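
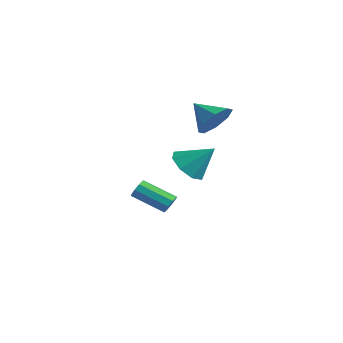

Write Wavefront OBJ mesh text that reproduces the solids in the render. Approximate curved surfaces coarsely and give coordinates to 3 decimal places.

v 2.565 -0.519 0.504
v 3.051 -1.331 0.665
v 3.435 0.219 1.596
v 3.359 -0.918 0.141
v 3.202 -0.272 -0.171
v 2.672 0.23 -0.087
v 2.079 0.293 0.342
v 1.771 -0.12 0.866
v 1.928 -0.767 1.178
v 2.459 -1.268 1.094
v -1.801 1.957 -3.959
v -1.452 1.799 -3.579
v -2.77 0.904 -2.741
v -3.119 1.063 -3.121
v -1.607 2.119 -3.482
v -2.926 1.225 -2.644
v -1.854 2.364 -3.608
v -3.172 1.469 -2.77
v -2.075 2.418 -3.898
v -3.393 1.524 -3.06
v -2.169 2.257 -4.217
v -3.487 1.362 -3.379
v -2.09 1.955 -4.415
v -3.408 1.061 -3.577
v -1.876 1.655 -4.4
v -3.194 0.76 -3.562
v -1.627 1.496 -4.178
v -2.945 0.601 -3.34
v -1.459 1.552 -3.854
v -2.777 0.658 -3.016
v 1.144 2.14 2.086
v 1.713 1.642 2.74
v -0.024 1.84 2.874
v 1.642 2.383 2.919
v 1.28 2.982 2.609
v 0.837 3.088 1.993
v 0.575 2.638 1.432
v 0.645 1.897 1.254
v 1.008 1.299 1.564
v 1.45 1.193 2.179
f 2 1 4
f 2 4 3
f 4 1 5
f 4 5 3
f 5 1 6
f 5 6 3
f 6 1 7
f 6 7 3
f 7 1 8
f 7 8 3
f 8 1 9
f 8 9 3
f 9 1 10
f 9 10 3
f 10 1 2
f 10 2 3
f 12 11 15
f 12 15 13
f 13 15 16
f 13 16 14
f 15 11 17
f 15 17 16
f 16 17 18
f 16 18 14
f 17 11 19
f 17 19 18
f 18 19 20
f 18 20 14
f 19 11 21
f 19 21 20
f 20 21 22
f 20 22 14
f 21 11 23
f 21 23 22
f 22 23 24
f 22 24 14
f 23 11 25
f 23 25 24
f 24 25 26
f 24 26 14
f 25 11 27
f 25 27 26
f 26 27 28
f 26 28 14
f 27 11 29
f 27 29 28
f 28 29 30
f 28 30 14
f 29 11 12
f 29 12 30
f 30 12 13
f 30 13 14
f 32 31 34
f 32 34 33
f 34 31 35
f 34 35 33
f 35 31 36
f 35 36 33
f 36 31 37
f 36 37 33
f 37 31 38
f 37 38 33
f 38 31 39
f 38 39 33
f 39 31 40
f 39 40 33
f 40 31 32
f 40 32 33



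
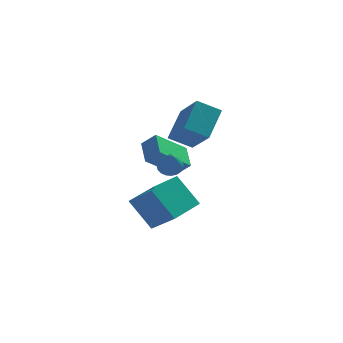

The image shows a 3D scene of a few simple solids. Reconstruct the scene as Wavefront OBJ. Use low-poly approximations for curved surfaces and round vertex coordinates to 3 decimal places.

v 0.375 -0.525 -3.548
v 1.386 -1.662 -2.219
v 1.682 0.818 -3.394
v 2.693 -0.319 -2.065
v 1.387 -1.341 -5.015
v 2.398 -2.478 -3.686
v 2.694 0.002 -4.861
v 3.705 -1.135 -3.532
v 1.232 0.286 -1.313
v 1.917 0.069 -0.631
v 1.132 1.584 -0.798
v 1.816 1.366 -0.116
v 2.764 0.934 -2.644
v 3.448 0.716 -1.962
v 2.663 2.231 -2.129
v 3.348 2.014 -1.447
v 2.148 -2.931 0.151
v 2.491 -2.54 0.49
v 2.072 -4.109 1.589
v 2.251 -2.461 0.542
v 1.994 -2.462 0.527
v 1.763 -2.545 0.448
v 1.599 -2.694 0.316
v 1.53 -2.885 0.157
v 1.567 -3.083 -0.004
v 1.705 -3.255 -0.137
v 1.92 -3.371 -0.221
v 2.174 -3.41 -0.241
v 2.423 -3.367 -0.192
v 2.625 -3.249 -0.084
v 2.744 -3.075 0.064
v 2.761 -2.877 0.228
v 2.671 -2.687 0.379
v 2.918 -1.414 1.786
v 3.649 -0.071 2.863
v 2.288 0.096 0.33
v 3.019 1.439 1.407
v 4.081 -1.539 1.153
v 4.812 -0.196 2.23
v 3.451 -0.029 -0.303
v 4.182 1.314 0.774
f 2 4 1
f 5 2 1
f 1 4 3
f 3 5 1
f 2 8 4
f 6 2 5
f 6 8 2
f 4 8 3
f 7 5 3
f 3 8 7
f 7 6 5
f 8 6 7
f 10 12 9
f 13 10 9
f 9 12 11
f 11 13 9
f 10 16 12
f 14 10 13
f 14 16 10
f 12 16 11
f 15 13 11
f 11 16 15
f 15 14 13
f 16 14 15
f 18 17 20
f 18 20 19
f 20 17 21
f 20 21 19
f 21 17 22
f 21 22 19
f 22 17 23
f 22 23 19
f 23 17 24
f 23 24 19
f 24 17 25
f 24 25 19
f 25 17 26
f 25 26 19
f 26 17 27
f 26 27 19
f 27 17 28
f 27 28 19
f 28 17 29
f 28 29 19
f 29 17 30
f 29 30 19
f 30 17 31
f 30 31 19
f 31 17 32
f 31 32 19
f 32 17 33
f 32 33 19
f 33 17 18
f 33 18 19
f 35 37 34
f 38 35 34
f 34 37 36
f 36 38 34
f 35 41 37
f 39 35 38
f 39 41 35
f 37 41 36
f 40 38 36
f 36 41 40
f 40 39 38
f 41 39 40



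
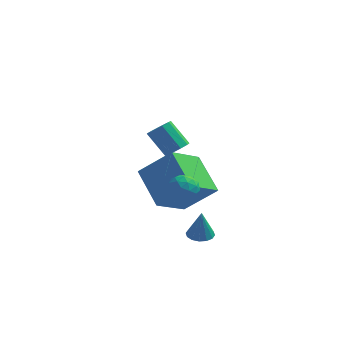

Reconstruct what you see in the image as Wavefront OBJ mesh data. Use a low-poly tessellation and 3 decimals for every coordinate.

v 1.99 3.82 -1.954
v 1.154 2.333 -0.911
v 0.947 5.16 -0.879
v 0.111 3.673 0.164
v 3.369 3.907 -0.724
v 2.533 2.42 0.319
v 2.326 5.247 0.351
v 1.49 3.76 1.394
v 2.055 -0.054 1.513
v 2.29 0.322 2.047
v 2.93 0.278 0.893
v 3.165 0.654 1.427
v 3.176 -0.039 1.46
v 2.635 -0.244 1.843
v 2.585 0.844 1.097
v 2.044 0.639 1.48
v 2.618 0.877 1.79
v 2.983 0.331 2.014
v 2.237 0.269 0.926
v 2.602 -0.277 1.15
v 2.095 0.105 1.834
v 3.125 0.495 1.106
v 3.131 0.088 1.125
v 3.269 0.309 1.438
v 2.298 -0.228 1.714
v 2.437 -0.007 2.028
v 2.957 -0.219 1.683
v 2.783 0.607 0.912
v 2.922 0.828 1.226
v 1.951 0.291 1.502
v 2.089 0.512 1.815
v 2.263 0.819 1.257
v 2.426 0.652 1.997
v 2.941 0.847 1.633
v 2.6 0.959 1.439
v 2.282 0.839 1.664
v 2.641 0.332 2.129
v 3.156 0.527 1.764
v 3.162 0.119 1.783
v 2.844 -0.001 2.009
v 2.834 0.658 1.977
v 2.064 0.073 1.176
v 2.579 0.268 0.811
v 2.376 0.601 0.931
v 2.058 0.481 1.157
v 2.279 -0.247 1.307
v 2.794 -0.052 0.943
v 2.938 -0.239 1.276
v 2.62 -0.359 1.501
v 2.386 -0.058 0.963
v 2.293 0.759 3.335
v 2.711 1.041 3.578
v 1.925 1.384 4.529
v 1.507 1.101 4.285
v 2.52 1.27 3.338
v 1.735 1.613 4.289
v 2.223 1.26 3.096
v 1.438 1.603 4.047
v 1.959 1.016 2.966
v 1.173 1.359 3.917
v 1.851 0.651 3.008
v 1.065 0.993 3.959
v 1.95 0.336 3.203
v 1.164 0.679 4.154
v 2.209 0.219 3.46
v 1.423 0.562 4.41
v 2.508 0.355 3.658
v 1.722 0.698 4.608
v 2.706 0.679 3.705
v 1.92 1.022 4.655
v 3.167 1.003 -1.492
v 3.497 0.541 -1.547
v 3.233 0.897 -0.208
v 3.685 0.768 -1.538
v 3.734 1.058 -1.516
v 3.631 1.333 -1.489
v 3.404 1.52 -1.462
v 3.114 1.568 -1.443
v 2.838 1.464 -1.437
v 2.65 1.237 -1.446
v 2.6 0.947 -1.468
v 2.703 0.672 -1.495
v 2.93 0.485 -1.522
v 3.221 0.437 -1.541
f 2 4 1
f 5 2 1
f 1 4 3
f 3 5 1
f 2 8 4
f 6 2 5
f 6 8 2
f 4 8 3
f 7 5 3
f 3 8 7
f 7 6 5
f 8 6 7
f 9 46 25
f 46 20 49
f 25 49 14
f 46 49 25
f 9 25 21
f 25 14 26
f 21 26 10
f 25 26 21
f 9 21 30
f 21 10 31
f 30 31 16
f 21 31 30
f 9 30 42
f 30 16 45
f 42 45 19
f 30 45 42
f 9 42 46
f 42 19 50
f 46 50 20
f 42 50 46
f 10 26 37
f 26 14 40
f 37 40 18
f 26 40 37
f 14 49 27
f 49 20 48
f 27 48 13
f 49 48 27
f 20 50 47
f 50 19 43
f 47 43 11
f 50 43 47
f 19 45 44
f 45 16 32
f 44 32 15
f 45 32 44
f 16 31 36
f 31 10 33
f 36 33 17
f 31 33 36
f 12 38 24
f 38 18 39
f 24 39 13
f 38 39 24
f 12 24 22
f 24 13 23
f 22 23 11
f 24 23 22
f 12 22 29
f 22 11 28
f 29 28 15
f 22 28 29
f 12 29 34
f 29 15 35
f 34 35 17
f 29 35 34
f 12 34 38
f 34 17 41
f 38 41 18
f 34 41 38
f 13 39 27
f 39 18 40
f 27 40 14
f 39 40 27
f 11 23 47
f 23 13 48
f 47 48 20
f 23 48 47
f 15 28 44
f 28 11 43
f 44 43 19
f 28 43 44
f 17 35 36
f 35 15 32
f 36 32 16
f 35 32 36
f 18 41 37
f 41 17 33
f 37 33 10
f 41 33 37
f 52 51 55
f 52 55 53
f 53 55 56
f 53 56 54
f 55 51 57
f 55 57 56
f 56 57 58
f 56 58 54
f 57 51 59
f 57 59 58
f 58 59 60
f 58 60 54
f 59 51 61
f 59 61 60
f 60 61 62
f 60 62 54
f 61 51 63
f 61 63 62
f 62 63 64
f 62 64 54
f 63 51 65
f 63 65 64
f 64 65 66
f 64 66 54
f 65 51 67
f 65 67 66
f 66 67 68
f 66 68 54
f 67 51 69
f 67 69 68
f 68 69 70
f 68 70 54
f 69 51 52
f 69 52 70
f 70 52 53
f 70 53 54
f 72 71 74
f 72 74 73
f 74 71 75
f 74 75 73
f 75 71 76
f 75 76 73
f 76 71 77
f 76 77 73
f 77 71 78
f 77 78 73
f 78 71 79
f 78 79 73
f 79 71 80
f 79 80 73
f 80 71 81
f 80 81 73
f 81 71 82
f 81 82 73
f 82 71 83
f 82 83 73
f 83 71 84
f 83 84 73
f 84 71 72
f 84 72 73



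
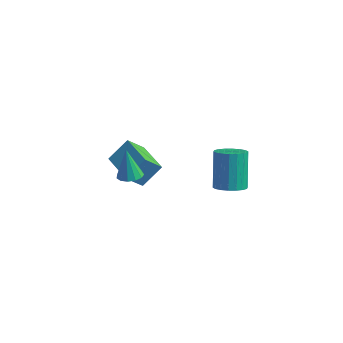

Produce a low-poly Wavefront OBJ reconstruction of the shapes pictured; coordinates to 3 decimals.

v 4.005 -1.654 -1.538
v 4.736 -1.227 -1.601
v 4.247 -0.138 0.115
v 3.515 -0.566 0.178
v 4.497 -1.015 -1.803
v 4.008 0.074 -0.088
v 4.161 -0.93 -1.953
v 3.672 0.159 -0.238
v 3.793 -0.988 -2.021
v 3.304 0.101 -0.306
v 3.468 -1.178 -1.993
v 2.978 -0.089 -0.278
v 3.248 -1.463 -1.875
v 2.759 -0.374 -0.159
v 3.179 -1.786 -1.69
v 2.689 -0.697 0.025
v 3.273 -2.082 -1.475
v 2.784 -0.993 0.241
v 3.512 -2.294 -1.272
v 3.023 -1.205 0.443
v 3.848 -2.379 -1.122
v 3.359 -1.29 0.593
v 4.216 -2.321 -1.054
v 3.727 -1.232 0.661
v 4.542 -2.131 -1.082
v 4.052 -1.042 0.633
v 4.761 -1.846 -1.201
v 4.272 -0.757 0.515
v 4.831 -1.523 -1.385
v 4.341 -0.434 0.33
v -1.034 -2.46 -2.117
v -0.369 -2.522 -1.942
v -1.426 -2.1 -0.503
v -0.423 -2.149 -2.038
v -0.67 -1.875 -2.16
v -1.033 -1.787 -2.267
v -1.396 -1.912 -2.328
v -1.644 -2.212 -2.321
v -1.698 -2.59 -2.25
v -1.542 -2.927 -2.136
v -1.223 -3.116 -2.017
v -0.845 -3.097 -1.929
v -0.527 -2.876 -1.901
v -3.5 -0.149 -3.978
v -2.876 0.797 -2.98
v -2.937 0.586 -5.028
v -2.313 1.532 -4.031
v -1.907 -1.272 -3.909
v -1.283 -0.326 -2.912
v -1.344 -0.537 -4.96
v -0.72 0.409 -3.962
f 2 1 5
f 2 5 3
f 3 5 6
f 3 6 4
f 5 1 7
f 5 7 6
f 6 7 8
f 6 8 4
f 7 1 9
f 7 9 8
f 8 9 10
f 8 10 4
f 9 1 11
f 9 11 10
f 10 11 12
f 10 12 4
f 11 1 13
f 11 13 12
f 12 13 14
f 12 14 4
f 13 1 15
f 13 15 14
f 14 15 16
f 14 16 4
f 15 1 17
f 15 17 16
f 16 17 18
f 16 18 4
f 17 1 19
f 17 19 18
f 18 19 20
f 18 20 4
f 19 1 21
f 19 21 20
f 20 21 22
f 20 22 4
f 21 1 23
f 21 23 22
f 22 23 24
f 22 24 4
f 23 1 25
f 23 25 24
f 24 25 26
f 24 26 4
f 25 1 27
f 25 27 26
f 26 27 28
f 26 28 4
f 27 1 29
f 27 29 28
f 28 29 30
f 28 30 4
f 29 1 2
f 29 2 30
f 30 2 3
f 30 3 4
f 32 31 34
f 32 34 33
f 34 31 35
f 34 35 33
f 35 31 36
f 35 36 33
f 36 31 37
f 36 37 33
f 37 31 38
f 37 38 33
f 38 31 39
f 38 39 33
f 39 31 40
f 39 40 33
f 40 31 41
f 40 41 33
f 41 31 42
f 41 42 33
f 42 31 43
f 42 43 33
f 43 31 32
f 43 32 33
f 45 47 44
f 48 45 44
f 44 47 46
f 46 48 44
f 45 51 47
f 49 45 48
f 49 51 45
f 47 51 46
f 50 48 46
f 46 51 50
f 50 49 48
f 51 49 50



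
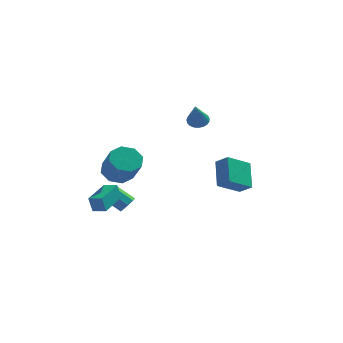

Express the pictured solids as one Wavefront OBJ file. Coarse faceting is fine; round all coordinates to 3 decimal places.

v 1.188 4.614 1.38
v 1.916 4.499 1.309
v 1.152 3.306 3.1
v 1.907 4.744 1.495
v 1.775 4.966 1.661
v 1.541 5.128 1.779
v 1.246 5.2 1.828
v 0.941 5.171 1.799
v 0.679 5.046 1.698
v 0.504 4.846 1.542
v 0.448 4.605 1.359
v 0.52 4.366 1.178
v 0.708 4.17 1.033
v 0.978 4.051 0.948
v 1.285 4.029 0.938
v 1.575 4.108 1.004
v 1.798 4.274 1.135
v 2.923 -0.401 -2.092
v 3.721 -0.831 -1.452
v 2.666 1.15 -0.731
v 3.463 0.72 -0.09
v 4.237 0.64 -3.03
v 5.034 0.21 -2.389
v 3.979 2.191 -1.668
v 4.777 1.761 -1.028
v -2.885 -2.632 -0.092
v -1.936 -2.762 -0.613
v -1.246 -3.838 0.912
v -2.195 -3.708 1.432
v -1.944 -2.082 -0.129
v -1.255 -3.158 1.395
v -2.504 -1.724 0.376
v -1.814 -2.801 1.901
v -3.286 -1.898 0.607
v -2.597 -2.975 2.132
v -3.834 -2.502 0.428
v -3.144 -3.578 1.953
v -3.825 -3.182 -0.055
v -3.136 -4.258 1.469
v -3.266 -3.539 -0.561
v -2.576 -4.616 0.964
v -2.483 -3.365 -0.792
v -1.794 -4.442 0.733
v -2.645 -0.261 -4.16
v -2.305 -0.47 -3.622
v -3.615 -0.127 -2.662
v -3.955 0.081 -3.2
v -2.241 0.031 -3.713
v -3.551 0.373 -2.752
v -2.413 0.36 -4.066
v -3.723 0.703 -3.105
v -2.722 0.326 -4.474
v -4.032 0.668 -3.514
v -2.985 -0.053 -4.698
v -4.295 0.29 -3.738
v -3.049 -0.553 -4.608
v -4.359 -0.211 -3.647
v -2.877 -0.883 -4.255
v -4.187 -0.54 -3.294
v -2.568 -0.848 -3.846
v -3.878 -0.506 -2.886
v -4.067 -4.826 -2.54
v -4.309 -4.866 -1.478
v -3.459 -2.817 -2.325
v -3.701 -2.858 -1.263
v -3.219 -5.102 -2.357
v -3.461 -5.143 -1.295
v -2.611 -3.094 -2.142
v -2.853 -3.134 -1.08
f 2 1 4
f 2 4 3
f 4 1 5
f 4 5 3
f 5 1 6
f 5 6 3
f 6 1 7
f 6 7 3
f 7 1 8
f 7 8 3
f 8 1 9
f 8 9 3
f 9 1 10
f 9 10 3
f 10 1 11
f 10 11 3
f 11 1 12
f 11 12 3
f 12 1 13
f 12 13 3
f 13 1 14
f 13 14 3
f 14 1 15
f 14 15 3
f 15 1 16
f 15 16 3
f 16 1 17
f 16 17 3
f 17 1 2
f 17 2 3
f 19 21 18
f 22 19 18
f 18 21 20
f 20 22 18
f 19 25 21
f 23 19 22
f 23 25 19
f 21 25 20
f 24 22 20
f 20 25 24
f 24 23 22
f 25 23 24
f 27 26 30
f 27 30 28
f 28 30 31
f 28 31 29
f 30 26 32
f 30 32 31
f 31 32 33
f 31 33 29
f 32 26 34
f 32 34 33
f 33 34 35
f 33 35 29
f 34 26 36
f 34 36 35
f 35 36 37
f 35 37 29
f 36 26 38
f 36 38 37
f 37 38 39
f 37 39 29
f 38 26 40
f 38 40 39
f 39 40 41
f 39 41 29
f 40 26 42
f 40 42 41
f 41 42 43
f 41 43 29
f 42 26 27
f 42 27 43
f 43 27 28
f 43 28 29
f 45 44 48
f 45 48 46
f 46 48 49
f 46 49 47
f 48 44 50
f 48 50 49
f 49 50 51
f 49 51 47
f 50 44 52
f 50 52 51
f 51 52 53
f 51 53 47
f 52 44 54
f 52 54 53
f 53 54 55
f 53 55 47
f 54 44 56
f 54 56 55
f 55 56 57
f 55 57 47
f 56 44 58
f 56 58 57
f 57 58 59
f 57 59 47
f 58 44 60
f 58 60 59
f 59 60 61
f 59 61 47
f 60 44 45
f 60 45 61
f 61 45 46
f 61 46 47
f 63 65 62
f 66 63 62
f 62 65 64
f 64 66 62
f 63 69 65
f 67 63 66
f 67 69 63
f 65 69 64
f 68 66 64
f 64 69 68
f 68 67 66
f 69 67 68



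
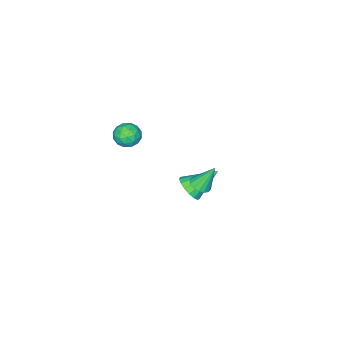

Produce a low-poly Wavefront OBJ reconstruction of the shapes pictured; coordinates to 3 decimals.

v -1.555 -0.443 -0.813
v -1.298 -0.865 -0.55
v -2.045 0.023 0.413
v -1.104 -0.649 -0.554
v -1.03 -0.379 -0.628
v -1.098 -0.125 -0.751
v -1.288 0.043 -0.891
v -1.549 0.082 -1.01
v -1.812 -0.021 -1.076
v -2.007 -0.236 -1.072
v -2.08 -0.507 -0.998
v -2.012 -0.76 -0.875
v -1.822 -0.929 -0.735
v -1.561 -0.967 -0.616
v 1.093 -1.976 3.713
v 1.637 -2.375 3.551
v 0.423 -2.645 3.109
v 0.967 -3.044 2.947
v 0.727 -3.032 3.598
v 1.142 -2.618 3.971
v 0.918 -2.402 2.689
v 1.333 -1.988 3.062
v 1.529 -2.638 2.918
v 1.411 -3.028 3.48
v 0.649 -1.992 3.18
v 0.531 -2.382 3.742
v 1.424 -2.117 3.685
v 0.636 -2.903 2.975
v 0.495 -2.896 3.358
v 0.815 -3.13 3.263
v 1.133 -2.26 3.932
v 1.453 -2.495 3.837
v 0.918 -2.88 3.865
v 0.607 -2.525 2.823
v 0.927 -2.76 2.728
v 1.245 -1.89 3.397
v 1.565 -2.124 3.302
v 1.142 -2.14 2.795
v 1.68 -2.506 3.217
v 1.286 -2.899 2.862
v 1.258 -2.522 2.711
v 1.501 -2.279 2.93
v 1.611 -2.735 3.548
v 1.217 -3.128 3.193
v 1.076 -3.121 3.576
v 1.32 -2.878 3.795
v 1.547 -2.89 3.176
v 0.843 -1.892 3.467
v 0.449 -2.285 3.112
v 0.74 -2.142 2.865
v 0.984 -1.899 3.084
v 0.774 -2.121 3.798
v 0.38 -2.514 3.443
v 0.559 -2.741 3.73
v 0.802 -2.498 3.949
v 0.513 -2.13 3.484
v -2.686 -2.151 -3.079
v -2.282 -1.495 -3.086
v -3.874 -1.409 -2.081
v -2.507 -1.464 -3.376
v -2.772 -1.59 -3.599
v -3.018 -1.844 -3.702
v -3.187 -2.169 -3.663
v -3.242 -2.49 -3.49
v -3.169 -2.733 -3.222
v -2.986 -2.843 -2.922
v -2.734 -2.794 -2.658
v -2.471 -2.598 -2.49
v -2.257 -2.3 -2.457
v -2.141 -1.967 -2.567
v -2.15 -1.677 -2.793
f 2 1 4
f 2 4 3
f 4 1 5
f 4 5 3
f 5 1 6
f 5 6 3
f 6 1 7
f 6 7 3
f 7 1 8
f 7 8 3
f 8 1 9
f 8 9 3
f 9 1 10
f 9 10 3
f 10 1 11
f 10 11 3
f 11 1 12
f 11 12 3
f 12 1 13
f 12 13 3
f 13 1 14
f 13 14 3
f 14 1 2
f 14 2 3
f 15 52 31
f 52 26 55
f 31 55 20
f 52 55 31
f 15 31 27
f 31 20 32
f 27 32 16
f 31 32 27
f 15 27 36
f 27 16 37
f 36 37 22
f 27 37 36
f 15 36 48
f 36 22 51
f 48 51 25
f 36 51 48
f 15 48 52
f 48 25 56
f 52 56 26
f 48 56 52
f 16 32 43
f 32 20 46
f 43 46 24
f 32 46 43
f 20 55 33
f 55 26 54
f 33 54 19
f 55 54 33
f 26 56 53
f 56 25 49
f 53 49 17
f 56 49 53
f 25 51 50
f 51 22 38
f 50 38 21
f 51 38 50
f 22 37 42
f 37 16 39
f 42 39 23
f 37 39 42
f 18 44 30
f 44 24 45
f 30 45 19
f 44 45 30
f 18 30 28
f 30 19 29
f 28 29 17
f 30 29 28
f 18 28 35
f 28 17 34
f 35 34 21
f 28 34 35
f 18 35 40
f 35 21 41
f 40 41 23
f 35 41 40
f 18 40 44
f 40 23 47
f 44 47 24
f 40 47 44
f 19 45 33
f 45 24 46
f 33 46 20
f 45 46 33
f 17 29 53
f 29 19 54
f 53 54 26
f 29 54 53
f 21 34 50
f 34 17 49
f 50 49 25
f 34 49 50
f 23 41 42
f 41 21 38
f 42 38 22
f 41 38 42
f 24 47 43
f 47 23 39
f 43 39 16
f 47 39 43
f 58 57 60
f 58 60 59
f 60 57 61
f 60 61 59
f 61 57 62
f 61 62 59
f 62 57 63
f 62 63 59
f 63 57 64
f 63 64 59
f 64 57 65
f 64 65 59
f 65 57 66
f 65 66 59
f 66 57 67
f 66 67 59
f 67 57 68
f 67 68 59
f 68 57 69
f 68 69 59
f 69 57 70
f 69 70 59
f 70 57 71
f 70 71 59
f 71 57 58
f 71 58 59



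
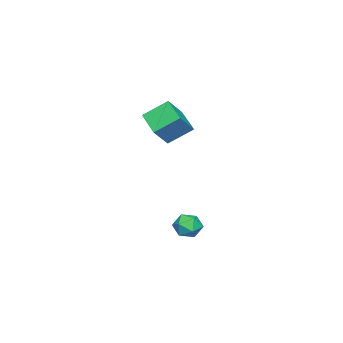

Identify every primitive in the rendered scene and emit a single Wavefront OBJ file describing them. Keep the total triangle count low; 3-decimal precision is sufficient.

v -0.843 -1.871 3.967
v -1.449 -0.814 4.841
v -1.79 -1.623 3.009
v -2.397 -0.565 3.883
v 0.097 -0.795 3.317
v -0.51 0.263 4.191
v -0.851 -0.546 2.359
v -1.457 0.511 3.233
v -0.047 1.691 -2.318
v 0.324 1.371 -1.714
v -0.004 0.589 -2.926
v 0.367 0.269 -2.322
v -0.38 0.478 -2.254
v -0.406 1.159 -1.878
v 0.726 0.801 -2.762
v 0.7 1.482 -2.386
v 0.802 0.821 -1.988
v 0.119 0.622 -1.674
v 0.201 1.338 -2.966
v -0.482 1.139 -2.652
f 2 4 1
f 5 2 1
f 1 4 3
f 3 5 1
f 2 8 4
f 6 2 5
f 6 8 2
f 4 8 3
f 7 5 3
f 3 8 7
f 7 6 5
f 8 6 7
f 9 20 14
f 9 14 10
f 9 10 16
f 9 16 19
f 9 19 20
f 10 14 18
f 14 20 13
f 20 19 11
f 19 16 15
f 16 10 17
f 12 18 13
f 12 13 11
f 12 11 15
f 12 15 17
f 12 17 18
f 13 18 14
f 11 13 20
f 15 11 19
f 17 15 16
f 18 17 10



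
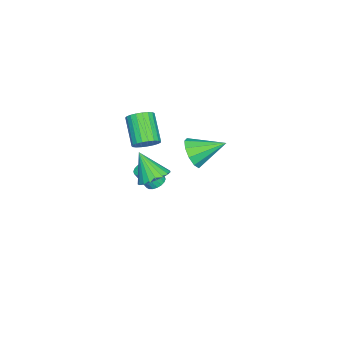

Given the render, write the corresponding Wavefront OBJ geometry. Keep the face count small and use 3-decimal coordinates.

v 2.949 -1.935 2.401
v 3.341 -2.583 2.34
v 2.183 -3.393 3.519
v 1.791 -2.745 3.579
v 3.487 -2.441 2.581
v 2.329 -3.251 3.76
v 3.54 -2.21 2.792
v 2.382 -3.021 3.97
v 3.49 -1.933 2.934
v 2.333 -2.743 4.113
v 3.347 -1.655 2.984
v 2.19 -2.466 4.163
v 3.136 -1.426 2.934
v 1.978 -2.237 4.112
v 2.892 -1.285 2.791
v 1.734 -2.096 3.97
v 2.657 -1.256 2.581
v 1.5 -2.067 3.759
v 2.474 -1.345 2.339
v 1.316 -2.155 3.518
v 2.372 -1.535 2.109
v 1.214 -2.346 3.287
v 2.37 -1.795 1.928
v 1.212 -2.605 3.107
v 2.468 -2.079 1.83
v 1.311 -2.889 3.008
v 2.65 -2.338 1.83
v 1.492 -3.148 3.008
v 2.883 -2.527 1.929
v 1.725 -3.337 3.107
v 3.127 -2.614 2.109
v 1.969 -3.424 3.288
v 3.059 -1.479 -0.05
v 3.571 -2.179 -0.388
v 2.681 -2.461 1.41
v 3.833 -1.978 -0.185
v 3.96 -1.691 0.041
v 3.932 -1.368 0.251
v 3.753 -1.064 0.409
v 3.454 -0.831 0.487
v 3.087 -0.711 0.473
v 2.715 -0.724 0.368
v 2.402 -0.867 0.191
v 2.203 -1.116 -0.028
v 2.153 -1.428 -0.251
v 2.258 -1.749 -0.439
v 2.503 -2.023 -0.56
v 2.843 -2.203 -0.593
v 3.221 -2.258 -0.532
v -1.14 -3.078 -4.074
v -0.609 -2.778 -4.047
v -0.33 -3.383 -2.838
v -0.86 -3.682 -2.866
v -0.781 -2.608 -3.922
v -0.501 -3.213 -2.714
v -1.023 -2.532 -3.828
v -0.744 -3.137 -2.619
v -1.289 -2.563 -3.782
v -1.01 -3.168 -2.574
v -1.525 -2.697 -3.794
v -1.246 -3.302 -2.586
v -1.685 -2.905 -3.862
v -1.406 -3.51 -2.654
v -1.737 -3.148 -3.972
v -1.458 -3.753 -2.763
v -1.67 -3.377 -4.102
v -1.391 -3.982 -2.893
v -1.499 -3.547 -4.226
v -1.219 -4.152 -3.018
v -1.256 -3.623 -4.321
v -0.977 -4.228 -3.112
v -0.99 -3.592 -4.366
v -0.711 -4.197 -3.158
v -0.754 -3.458 -4.354
v -0.475 -4.063 -3.146
v -0.594 -3.25 -4.286
v -0.315 -3.855 -3.078
v -0.542 -3.007 -4.177
v -0.263 -3.612 -2.968
v 4.201 1.045 3.45
v 4.769 0.847 4.186
v 3.679 2.595 4.27
v 5.079 1.158 3.796
v 5.054 1.426 3.274
v 4.703 1.548 2.819
v 4.161 1.478 2.605
v 3.634 1.243 2.714
v 3.324 0.932 3.104
v 3.349 0.664 3.626
v 3.7 0.542 4.08
v 4.242 0.612 4.294
f 2 1 5
f 2 5 3
f 3 5 6
f 3 6 4
f 5 1 7
f 5 7 6
f 6 7 8
f 6 8 4
f 7 1 9
f 7 9 8
f 8 9 10
f 8 10 4
f 9 1 11
f 9 11 10
f 10 11 12
f 10 12 4
f 11 1 13
f 11 13 12
f 12 13 14
f 12 14 4
f 13 1 15
f 13 15 14
f 14 15 16
f 14 16 4
f 15 1 17
f 15 17 16
f 16 17 18
f 16 18 4
f 17 1 19
f 17 19 18
f 18 19 20
f 18 20 4
f 19 1 21
f 19 21 20
f 20 21 22
f 20 22 4
f 21 1 23
f 21 23 22
f 22 23 24
f 22 24 4
f 23 1 25
f 23 25 24
f 24 25 26
f 24 26 4
f 25 1 27
f 25 27 26
f 26 27 28
f 26 28 4
f 27 1 29
f 27 29 28
f 28 29 30
f 28 30 4
f 29 1 31
f 29 31 30
f 30 31 32
f 30 32 4
f 31 1 2
f 31 2 32
f 32 2 3
f 32 3 4
f 34 33 36
f 34 36 35
f 36 33 37
f 36 37 35
f 37 33 38
f 37 38 35
f 38 33 39
f 38 39 35
f 39 33 40
f 39 40 35
f 40 33 41
f 40 41 35
f 41 33 42
f 41 42 35
f 42 33 43
f 42 43 35
f 43 33 44
f 43 44 35
f 44 33 45
f 44 45 35
f 45 33 46
f 45 46 35
f 46 33 47
f 46 47 35
f 47 33 48
f 47 48 35
f 48 33 49
f 48 49 35
f 49 33 34
f 49 34 35
f 51 50 54
f 51 54 52
f 52 54 55
f 52 55 53
f 54 50 56
f 54 56 55
f 55 56 57
f 55 57 53
f 56 50 58
f 56 58 57
f 57 58 59
f 57 59 53
f 58 50 60
f 58 60 59
f 59 60 61
f 59 61 53
f 60 50 62
f 60 62 61
f 61 62 63
f 61 63 53
f 62 50 64
f 62 64 63
f 63 64 65
f 63 65 53
f 64 50 66
f 64 66 65
f 65 66 67
f 65 67 53
f 66 50 68
f 66 68 67
f 67 68 69
f 67 69 53
f 68 50 70
f 68 70 69
f 69 70 71
f 69 71 53
f 70 50 72
f 70 72 71
f 71 72 73
f 71 73 53
f 72 50 74
f 72 74 73
f 73 74 75
f 73 75 53
f 74 50 76
f 74 76 75
f 75 76 77
f 75 77 53
f 76 50 78
f 76 78 77
f 77 78 79
f 77 79 53
f 78 50 51
f 78 51 79
f 79 51 52
f 79 52 53
f 81 80 83
f 81 83 82
f 83 80 84
f 83 84 82
f 84 80 85
f 84 85 82
f 85 80 86
f 85 86 82
f 86 80 87
f 86 87 82
f 87 80 88
f 87 88 82
f 88 80 89
f 88 89 82
f 89 80 90
f 89 90 82
f 90 80 91
f 90 91 82
f 91 80 81
f 91 81 82



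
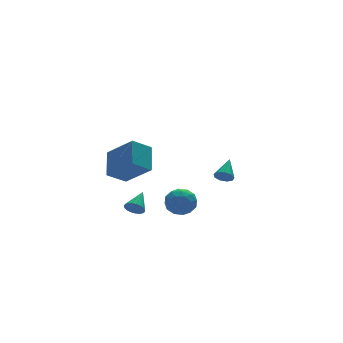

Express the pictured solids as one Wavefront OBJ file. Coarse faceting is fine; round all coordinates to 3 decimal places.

v -0.87 -0.82 -3.55
v -0.387 -0.7 -2.745
v -1.433 -2.14 -3.015
v -0.95 -2.02 -2.21
v -1.679 -1.452 -2.414
v -1.332 -0.637 -2.745
v -0.488 -2.203 -3.015
v -0.141 -1.388 -3.346
v -0.151 -1.554 -2.415
v -0.887 -1.09 -2.043
v -0.933 -1.75 -3.717
v -1.669 -1.286 -3.345
v -0.58 -0.644 -3.195
v -1.24 -2.196 -2.565
v -1.669 -1.862 -2.685
v -1.385 -1.791 -2.212
v -1.135 -0.607 -3.194
v -0.851 -0.536 -2.721
v -1.61 -0.978 -2.526
v -0.969 -2.304 -3.039
v -0.685 -2.233 -2.566
v -0.435 -1.049 -3.548
v -0.151 -0.978 -3.075
v -0.21 -1.862 -3.234
v -0.157 -1.076 -2.527
v -0.487 -1.851 -2.213
v -0.216 -1.96 -2.686
v -0.012 -1.48 -2.881
v -0.59 -0.803 -2.309
v -0.92 -1.579 -1.994
v -1.349 -1.245 -2.114
v -1.145 -0.766 -2.308
v -0.451 -1.305 -2.115
v -0.9 -1.261 -3.766
v -1.23 -2.037 -3.451
v -0.675 -2.074 -3.452
v -0.471 -1.595 -3.646
v -1.333 -0.989 -3.547
v -1.663 -1.764 -3.233
v -1.808 -1.36 -2.879
v -1.604 -0.88 -3.074
v -1.369 -1.535 -3.645
v 3.21 1.51 -3.063
v 3.494 1.676 -3.564
v 4.07 2.47 -2.257
v 3.167 1.917 -3.502
v 2.86 1.967 -3.234
v 2.717 1.804 -2.886
v 2.804 1.503 -2.621
v 3.081 1.206 -2.562
v 3.418 1.051 -2.738
v 3.657 1.111 -3.066
v 3.687 1.358 -3.392
v -3.09 -0.229 -3.442
v -2.783 -0.147 -3.95
v -2.19 0.629 -2.758
v -2.95 0.037 -3.961
v -3.142 0.176 -3.882
v -3.325 0.244 -3.727
v -3.468 0.23 -3.522
v -3.545 0.137 -3.304
v -3.543 -0.019 -3.109
v -3.464 -0.212 -2.973
v -3.319 -0.408 -2.917
v -3.135 -0.573 -2.952
v -2.944 -0.678 -3.072
v -2.777 -0.706 -3.256
v -2.665 -0.652 -3.472
v -2.626 -0.524 -3.683
v -2.668 -0.346 -3.852
v -4.99 -0.92 -0.243
v -4.143 -2.311 1.018
v -4.378 0.377 0.777
v -3.531 -1.014 2.038
v -3.869 -0.886 -0.958
v -3.022 -2.277 0.303
v -3.257 0.411 0.062
v -2.41 -0.98 1.323
f 1 38 17
f 38 12 41
f 17 41 6
f 38 41 17
f 1 17 13
f 17 6 18
f 13 18 2
f 17 18 13
f 1 13 22
f 13 2 23
f 22 23 8
f 13 23 22
f 1 22 34
f 22 8 37
f 34 37 11
f 22 37 34
f 1 34 38
f 34 11 42
f 38 42 12
f 34 42 38
f 2 18 29
f 18 6 32
f 29 32 10
f 18 32 29
f 6 41 19
f 41 12 40
f 19 40 5
f 41 40 19
f 12 42 39
f 42 11 35
f 39 35 3
f 42 35 39
f 11 37 36
f 37 8 24
f 36 24 7
f 37 24 36
f 8 23 28
f 23 2 25
f 28 25 9
f 23 25 28
f 4 30 16
f 30 10 31
f 16 31 5
f 30 31 16
f 4 16 14
f 16 5 15
f 14 15 3
f 16 15 14
f 4 14 21
f 14 3 20
f 21 20 7
f 14 20 21
f 4 21 26
f 21 7 27
f 26 27 9
f 21 27 26
f 4 26 30
f 26 9 33
f 30 33 10
f 26 33 30
f 5 31 19
f 31 10 32
f 19 32 6
f 31 32 19
f 3 15 39
f 15 5 40
f 39 40 12
f 15 40 39
f 7 20 36
f 20 3 35
f 36 35 11
f 20 35 36
f 9 27 28
f 27 7 24
f 28 24 8
f 27 24 28
f 10 33 29
f 33 9 25
f 29 25 2
f 33 25 29
f 44 43 46
f 44 46 45
f 46 43 47
f 46 47 45
f 47 43 48
f 47 48 45
f 48 43 49
f 48 49 45
f 49 43 50
f 49 50 45
f 50 43 51
f 50 51 45
f 51 43 52
f 51 52 45
f 52 43 53
f 52 53 45
f 53 43 44
f 53 44 45
f 55 54 57
f 55 57 56
f 57 54 58
f 57 58 56
f 58 54 59
f 58 59 56
f 59 54 60
f 59 60 56
f 60 54 61
f 60 61 56
f 61 54 62
f 61 62 56
f 62 54 63
f 62 63 56
f 63 54 64
f 63 64 56
f 64 54 65
f 64 65 56
f 65 54 66
f 65 66 56
f 66 54 67
f 66 67 56
f 67 54 68
f 67 68 56
f 68 54 69
f 68 69 56
f 69 54 70
f 69 70 56
f 70 54 55
f 70 55 56
f 72 74 71
f 75 72 71
f 71 74 73
f 73 75 71
f 72 78 74
f 76 72 75
f 76 78 72
f 74 78 73
f 77 75 73
f 73 78 77
f 77 76 75
f 78 76 77



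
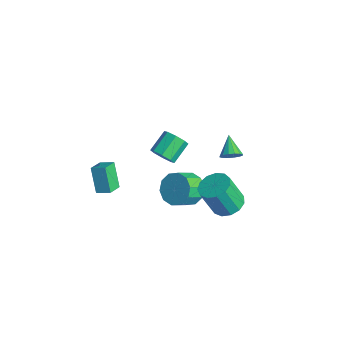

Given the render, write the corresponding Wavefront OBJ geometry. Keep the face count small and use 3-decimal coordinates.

v -2.455 -3.765 -1.461
v -1.837 -3.183 -1.136
v -3.011 -2.941 -1.881
v -2.393 -2.358 -1.556
v -1.567 -3.902 -2.904
v -0.949 -3.319 -2.579
v -2.123 -3.077 -3.324
v -1.505 -2.495 -2.999
v 2.793 2.022 -2.73
v 3.732 2.189 -2.504
v 3.426 1.445 -0.684
v 2.487 1.278 -0.91
v 3.455 2.645 -2.364
v 3.148 1.902 -0.544
v 2.967 2.904 -2.34
v 2.661 2.16 -0.52
v 2.425 2.883 -2.44
v 2.118 2.139 -0.62
v 1.999 2.588 -2.633
v 1.693 1.844 -0.812
v 1.826 2.113 -2.856
v 1.519 1.37 -1.035
v 1.959 1.61 -3.039
v 1.653 0.866 -1.219
v 2.358 1.237 -3.124
v 2.051 0.494 -1.304
v 2.894 1.114 -3.084
v 2.588 0.37 -1.264
v 3.399 1.278 -2.932
v 3.093 0.535 -1.112
v 3.711 1.679 -2.716
v 3.405 0.935 -0.895
v -0.616 1.436 -4.365
v -0.1 0.949 -5.179
v 0.152 -0.104 -4.389
v -0.364 0.384 -3.575
v 0.346 1.311 -4.839
v 0.598 0.258 -4.05
v 0.425 1.72 -4.318
v 0.677 0.667 -3.528
v 0.106 2.022 -3.815
v 0.358 0.969 -3.025
v -0.488 2.099 -3.522
v -0.237 1.046 -2.732
v -1.132 1.924 -3.551
v -0.88 0.871 -2.761
v -1.578 1.562 -3.89
v -1.326 0.509 -3.101
v -1.657 1.153 -4.412
v -1.405 0.1 -3.622
v -1.338 0.851 -4.915
v -1.086 -0.202 -4.125
v -0.743 0.774 -5.208
v -0.492 -0.279 -4.418
v 0.595 3.42 -1.031
v 1.009 3.738 -0.612
v -0.495 3.86 -0.289
v 0.935 3.971 -0.859
v 0.769 4.056 -1.152
v 0.557 3.97 -1.412
v 0.355 3.737 -1.571
v 0.217 3.419 -1.585
v 0.18 3.102 -1.451
v 0.254 2.869 -1.204
v 0.42 2.784 -0.911
v 0.632 2.87 -0.651
v 0.834 3.103 -0.492
v 0.972 3.421 -0.478
v 1.923 -1.579 2.66
v 2.508 -1.169 2.431
v 2.021 -0.071 3.15
v 1.437 -0.481 3.38
v 2.061 -1.133 2.073
v 1.574 -0.035 2.792
v 1.533 -1.359 2.059
v 1.046 -0.26 2.778
v 1.234 -1.713 2.398
v 0.747 -0.615 3.117
v 1.339 -1.989 2.89
v 0.852 -0.891 3.609
v 1.786 -2.025 3.248
v 1.299 -0.927 3.967
v 2.314 -1.8 3.262
v 1.827 -0.701 3.981
v 2.613 -1.445 2.923
v 2.126 -0.347 3.642
f 2 4 1
f 5 2 1
f 1 4 3
f 3 5 1
f 2 8 4
f 6 2 5
f 6 8 2
f 4 8 3
f 7 5 3
f 3 8 7
f 7 6 5
f 8 6 7
f 10 9 13
f 10 13 11
f 11 13 14
f 11 14 12
f 13 9 15
f 13 15 14
f 14 15 16
f 14 16 12
f 15 9 17
f 15 17 16
f 16 17 18
f 16 18 12
f 17 9 19
f 17 19 18
f 18 19 20
f 18 20 12
f 19 9 21
f 19 21 20
f 20 21 22
f 20 22 12
f 21 9 23
f 21 23 22
f 22 23 24
f 22 24 12
f 23 9 25
f 23 25 24
f 24 25 26
f 24 26 12
f 25 9 27
f 25 27 26
f 26 27 28
f 26 28 12
f 27 9 29
f 27 29 28
f 28 29 30
f 28 30 12
f 29 9 31
f 29 31 30
f 30 31 32
f 30 32 12
f 31 9 10
f 31 10 32
f 32 10 11
f 32 11 12
f 34 33 37
f 34 37 35
f 35 37 38
f 35 38 36
f 37 33 39
f 37 39 38
f 38 39 40
f 38 40 36
f 39 33 41
f 39 41 40
f 40 41 42
f 40 42 36
f 41 33 43
f 41 43 42
f 42 43 44
f 42 44 36
f 43 33 45
f 43 45 44
f 44 45 46
f 44 46 36
f 45 33 47
f 45 47 46
f 46 47 48
f 46 48 36
f 47 33 49
f 47 49 48
f 48 49 50
f 48 50 36
f 49 33 51
f 49 51 50
f 50 51 52
f 50 52 36
f 51 33 53
f 51 53 52
f 52 53 54
f 52 54 36
f 53 33 34
f 53 34 54
f 54 34 35
f 54 35 36
f 56 55 58
f 56 58 57
f 58 55 59
f 58 59 57
f 59 55 60
f 59 60 57
f 60 55 61
f 60 61 57
f 61 55 62
f 61 62 57
f 62 55 63
f 62 63 57
f 63 55 64
f 63 64 57
f 64 55 65
f 64 65 57
f 65 55 66
f 65 66 57
f 66 55 67
f 66 67 57
f 67 55 68
f 67 68 57
f 68 55 56
f 68 56 57
f 70 69 73
f 70 73 71
f 71 73 74
f 71 74 72
f 73 69 75
f 73 75 74
f 74 75 76
f 74 76 72
f 75 69 77
f 75 77 76
f 76 77 78
f 76 78 72
f 77 69 79
f 77 79 78
f 78 79 80
f 78 80 72
f 79 69 81
f 79 81 80
f 80 81 82
f 80 82 72
f 81 69 83
f 81 83 82
f 82 83 84
f 82 84 72
f 83 69 85
f 83 85 84
f 84 85 86
f 84 86 72
f 85 69 70
f 85 70 86
f 86 70 71
f 86 71 72



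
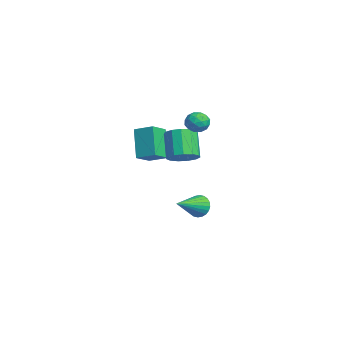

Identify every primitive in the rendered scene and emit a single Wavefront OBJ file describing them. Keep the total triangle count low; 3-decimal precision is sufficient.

v 2.701 -0.72 1.001
v 3.362 -0.342 1.461
v 2.34 -0.283 2.88
v 1.679 -0.66 2.419
v 3.1 0.033 1.257
v 2.078 0.093 2.676
v 2.712 0.17 0.971
v 1.689 0.229 2.39
v 2.319 0.024 0.694
v 1.297 0.083 2.113
v 2.049 -0.358 0.515
v 1.026 -0.299 1.934
v 1.985 -0.855 0.49
v 0.962 -0.796 1.909
v 2.149 -1.309 0.627
v 1.126 -1.25 2.046
v 2.488 -1.576 0.883
v 1.465 -1.516 2.302
v 2.895 -1.571 1.176
v 1.872 -1.511 2.595
v 3.24 -1.295 1.413
v 2.218 -1.236 2.832
v 3.415 -0.837 1.519
v 2.392 -0.778 2.938
v -1.153 -1.997 1.534
v -0.355 -2.821 2.079
v -0.496 -1.1 1.928
v 0.302 -1.924 2.473
v -0.062 -2.056 -0.153
v 0.736 -2.88 0.392
v 0.595 -1.159 0.241
v 1.393 -1.983 0.786
v -0.678 0.753 -3.986
v -0.163 0.844 -4.564
v 0.398 -0.673 -3.254
v -0.052 1.036 -4.355
v -0.036 1.184 -4.09
v -0.118 1.266 -3.809
v -0.285 1.271 -3.554
v -0.512 1.196 -3.366
v -0.764 1.054 -3.271
v -1.003 0.866 -3.286
v -1.193 0.661 -3.407
v -1.304 0.47 -3.616
v -1.32 0.322 -3.882
v -1.238 0.24 -4.163
v -1.071 0.235 -4.417
v -0.844 0.31 -4.606
v -0.592 0.452 -4.7
v -0.353 0.639 -4.685
v 3.063 0.227 3.985
v 3.342 -0.003 3.368
v 1.998 0.043 3.572
v 2.277 -0.187 2.955
v 2.354 -0.577 3.549
v 3.012 -0.463 3.805
v 2.328 0.503 3.135
v 2.986 0.617 3.391
v 2.888 0.168 2.843
v 2.904 -0.5 3.099
v 2.436 0.54 3.841
v 2.452 -0.128 4.097
v 3.296 0.128 3.713
v 2.044 -0.088 3.227
v 2.089 -0.317 3.577
v 2.253 -0.452 3.214
v 3.102 -0.142 3.969
v 3.266 -0.277 3.607
v 2.685 -0.615 3.713
v 2.074 0.317 3.333
v 2.238 0.182 2.971
v 3.087 0.492 3.726
v 3.251 0.357 3.363
v 2.655 0.655 3.227
v 3.193 0.094 3.041
v 2.567 -0.015 2.799
v 2.597 0.391 2.905
v 2.984 0.458 3.055
v 3.202 -0.299 3.192
v 2.576 -0.407 2.949
v 2.622 -0.636 3.298
v 3.009 -0.569 3.448
v 2.935 -0.198 2.883
v 2.764 0.447 3.991
v 2.138 0.339 3.748
v 2.331 0.609 3.492
v 2.718 0.676 3.642
v 2.773 0.055 4.141
v 2.147 -0.054 3.899
v 2.356 -0.418 3.885
v 2.743 -0.351 4.035
v 2.405 0.238 4.057
f 2 1 5
f 2 5 3
f 3 5 6
f 3 6 4
f 5 1 7
f 5 7 6
f 6 7 8
f 6 8 4
f 7 1 9
f 7 9 8
f 8 9 10
f 8 10 4
f 9 1 11
f 9 11 10
f 10 11 12
f 10 12 4
f 11 1 13
f 11 13 12
f 12 13 14
f 12 14 4
f 13 1 15
f 13 15 14
f 14 15 16
f 14 16 4
f 15 1 17
f 15 17 16
f 16 17 18
f 16 18 4
f 17 1 19
f 17 19 18
f 18 19 20
f 18 20 4
f 19 1 21
f 19 21 20
f 20 21 22
f 20 22 4
f 21 1 23
f 21 23 22
f 22 23 24
f 22 24 4
f 23 1 2
f 23 2 24
f 24 2 3
f 24 3 4
f 26 28 25
f 29 26 25
f 25 28 27
f 27 29 25
f 26 32 28
f 30 26 29
f 30 32 26
f 28 32 27
f 31 29 27
f 27 32 31
f 31 30 29
f 32 30 31
f 34 33 36
f 34 36 35
f 36 33 37
f 36 37 35
f 37 33 38
f 37 38 35
f 38 33 39
f 38 39 35
f 39 33 40
f 39 40 35
f 40 33 41
f 40 41 35
f 41 33 42
f 41 42 35
f 42 33 43
f 42 43 35
f 43 33 44
f 43 44 35
f 44 33 45
f 44 45 35
f 45 33 46
f 45 46 35
f 46 33 47
f 46 47 35
f 47 33 48
f 47 48 35
f 48 33 49
f 48 49 35
f 49 33 50
f 49 50 35
f 50 33 34
f 50 34 35
f 51 88 67
f 88 62 91
f 67 91 56
f 88 91 67
f 51 67 63
f 67 56 68
f 63 68 52
f 67 68 63
f 51 63 72
f 63 52 73
f 72 73 58
f 63 73 72
f 51 72 84
f 72 58 87
f 84 87 61
f 72 87 84
f 51 84 88
f 84 61 92
f 88 92 62
f 84 92 88
f 52 68 79
f 68 56 82
f 79 82 60
f 68 82 79
f 56 91 69
f 91 62 90
f 69 90 55
f 91 90 69
f 62 92 89
f 92 61 85
f 89 85 53
f 92 85 89
f 61 87 86
f 87 58 74
f 86 74 57
f 87 74 86
f 58 73 78
f 73 52 75
f 78 75 59
f 73 75 78
f 54 80 66
f 80 60 81
f 66 81 55
f 80 81 66
f 54 66 64
f 66 55 65
f 64 65 53
f 66 65 64
f 54 64 71
f 64 53 70
f 71 70 57
f 64 70 71
f 54 71 76
f 71 57 77
f 76 77 59
f 71 77 76
f 54 76 80
f 76 59 83
f 80 83 60
f 76 83 80
f 55 81 69
f 81 60 82
f 69 82 56
f 81 82 69
f 53 65 89
f 65 55 90
f 89 90 62
f 65 90 89
f 57 70 86
f 70 53 85
f 86 85 61
f 70 85 86
f 59 77 78
f 77 57 74
f 78 74 58
f 77 74 78
f 60 83 79
f 83 59 75
f 79 75 52
f 83 75 79



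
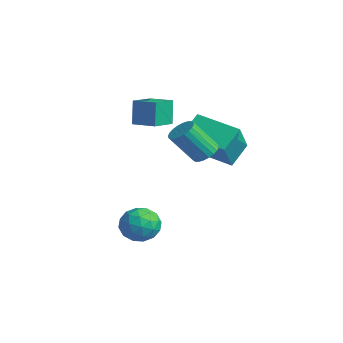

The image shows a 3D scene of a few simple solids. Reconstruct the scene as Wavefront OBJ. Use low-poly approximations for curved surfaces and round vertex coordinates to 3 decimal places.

v -0.956 0.941 3.014
v -1.265 1.157 4.331
v -1.521 2.166 2.68
v -1.831 2.383 3.997
v 0.151 1.497 3.183
v -0.159 1.714 4.5
v -0.415 2.723 2.849
v -0.724 2.939 4.166
v 1.736 1.963 3.195
v 1.363 2.989 4.072
v 0.724 3 1.553
v 0.351 4.026 2.43
v 3.589 3.034 2.73
v 3.216 4.06 3.607
v 2.577 4.071 1.088
v 2.204 5.097 1.965
v 3.766 1.99 2.867
v 4.415 1.76 2.902
v 3.984 0.76 4.347
v 3.334 0.99 4.313
v 4.429 1.979 3.057
v 3.997 0.979 4.503
v 4.342 2.2 3.184
v 3.91 1.2 4.63
v 4.167 2.389 3.263
v 3.735 1.389 4.708
v 3.931 2.517 3.281
v 3.499 1.517 4.727
v 3.67 2.565 3.236
v 3.238 1.565 4.682
v 3.423 2.526 3.135
v 2.992 1.526 4.581
v 3.229 2.405 2.994
v 2.797 1.405 4.439
v 3.116 2.22 2.833
v 2.685 1.22 4.278
v 3.103 2.001 2.677
v 2.671 1.001 4.123
v 3.19 1.78 2.55
v 2.758 0.78 3.996
v 3.365 1.591 2.472
v 2.933 0.591 3.917
v 3.601 1.463 2.453
v 3.169 0.463 3.899
v 3.862 1.415 2.498
v 3.43 0.415 3.944
v 4.108 1.454 2.599
v 3.677 0.454 4.045
v 4.303 1.575 2.741
v 3.871 0.575 4.186
v 1.936 0.264 -2.586
v 2.805 -0.124 -2.25
v 1.135 -0.476 -1.37
v 2.004 -0.864 -1.034
v 1.833 0.128 -0.962
v 2.328 0.586 -1.713
v 1.612 -1.186 -1.907
v 2.107 -0.728 -2.658
v 2.605 -1.02 -1.83
v 2.741 -0.208 -1.246
v 1.199 -0.392 -2.374
v 1.335 0.42 -1.79
v 2.441 0.135 -2.525
v 1.499 -0.735 -1.095
v 1.398 -0.152 -1.053
v 1.909 -0.38 -0.855
v 2.161 0.552 -2.209
v 2.671 0.324 -2.011
v 2.1 0.472 -1.255
v 1.269 -0.924 -1.609
v 1.779 -1.152 -1.411
v 2.031 -0.22 -2.765
v 2.542 -0.448 -2.567
v 1.84 -1.072 -2.365
v 2.834 -0.62 -2.08
v 2.363 -1.055 -1.365
v 2.133 -1.244 -1.879
v 2.424 -0.975 -2.32
v 2.914 -0.142 -1.737
v 2.443 -0.577 -1.022
v 2.343 0.006 -0.98
v 2.634 0.275 -1.421
v 2.796 -0.669 -1.49
v 1.497 -0.023 -2.598
v 1.026 -0.458 -1.883
v 1.306 -0.875 -2.199
v 1.597 -0.606 -2.64
v 1.577 0.455 -2.255
v 1.106 0.02 -1.54
v 1.516 0.375 -1.3
v 1.807 0.644 -1.741
v 1.144 0.069 -2.13
f 2 4 1
f 5 2 1
f 1 4 3
f 3 5 1
f 2 8 4
f 6 2 5
f 6 8 2
f 4 8 3
f 7 5 3
f 3 8 7
f 7 6 5
f 8 6 7
f 10 12 9
f 13 10 9
f 9 12 11
f 11 13 9
f 10 16 12
f 14 10 13
f 14 16 10
f 12 16 11
f 15 13 11
f 11 16 15
f 15 14 13
f 16 14 15
f 18 17 21
f 18 21 19
f 19 21 22
f 19 22 20
f 21 17 23
f 21 23 22
f 22 23 24
f 22 24 20
f 23 17 25
f 23 25 24
f 24 25 26
f 24 26 20
f 25 17 27
f 25 27 26
f 26 27 28
f 26 28 20
f 27 17 29
f 27 29 28
f 28 29 30
f 28 30 20
f 29 17 31
f 29 31 30
f 30 31 32
f 30 32 20
f 31 17 33
f 31 33 32
f 32 33 34
f 32 34 20
f 33 17 35
f 33 35 34
f 34 35 36
f 34 36 20
f 35 17 37
f 35 37 36
f 36 37 38
f 36 38 20
f 37 17 39
f 37 39 38
f 38 39 40
f 38 40 20
f 39 17 41
f 39 41 40
f 40 41 42
f 40 42 20
f 41 17 43
f 41 43 42
f 42 43 44
f 42 44 20
f 43 17 45
f 43 45 44
f 44 45 46
f 44 46 20
f 45 17 47
f 45 47 46
f 46 47 48
f 46 48 20
f 47 17 49
f 47 49 48
f 48 49 50
f 48 50 20
f 49 17 18
f 49 18 50
f 50 18 19
f 50 19 20
f 51 88 67
f 88 62 91
f 67 91 56
f 88 91 67
f 51 67 63
f 67 56 68
f 63 68 52
f 67 68 63
f 51 63 72
f 63 52 73
f 72 73 58
f 63 73 72
f 51 72 84
f 72 58 87
f 84 87 61
f 72 87 84
f 51 84 88
f 84 61 92
f 88 92 62
f 84 92 88
f 52 68 79
f 68 56 82
f 79 82 60
f 68 82 79
f 56 91 69
f 91 62 90
f 69 90 55
f 91 90 69
f 62 92 89
f 92 61 85
f 89 85 53
f 92 85 89
f 61 87 86
f 87 58 74
f 86 74 57
f 87 74 86
f 58 73 78
f 73 52 75
f 78 75 59
f 73 75 78
f 54 80 66
f 80 60 81
f 66 81 55
f 80 81 66
f 54 66 64
f 66 55 65
f 64 65 53
f 66 65 64
f 54 64 71
f 64 53 70
f 71 70 57
f 64 70 71
f 54 71 76
f 71 57 77
f 76 77 59
f 71 77 76
f 54 76 80
f 76 59 83
f 80 83 60
f 76 83 80
f 55 81 69
f 81 60 82
f 69 82 56
f 81 82 69
f 53 65 89
f 65 55 90
f 89 90 62
f 65 90 89
f 57 70 86
f 70 53 85
f 86 85 61
f 70 85 86
f 59 77 78
f 77 57 74
f 78 74 58
f 77 74 78
f 60 83 79
f 83 59 75
f 79 75 52
f 83 75 79



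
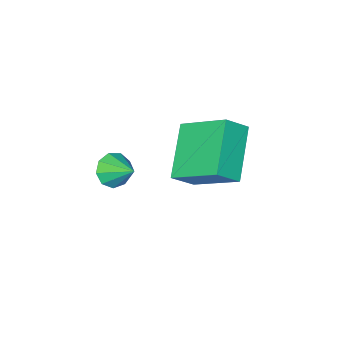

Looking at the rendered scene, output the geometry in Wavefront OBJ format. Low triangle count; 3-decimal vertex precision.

v 0.005 3.045 3.354
v 0.39 2.778 3.834
v -0.085 4.015 3.966
v 0.651 2.997 3.527
v 0.61 3.238 3.139
v 0.287 3.389 2.852
v -0.169 3.379 2.8
v -0.542 3.213 3.007
v -0.66 2.969 3.376
v -0.466 2.76 3.735
v -0.051 2.685 3.916
v -4.154 2.225 2.492
v -4.678 3.936 3.648
v -2.84 3.443 1.286
v -3.364 5.153 2.441
v -3.376 2.027 3.139
v -3.9 3.737 4.294
v -2.062 3.244 1.932
v -2.586 4.955 3.088
f 2 1 4
f 2 4 3
f 4 1 5
f 4 5 3
f 5 1 6
f 5 6 3
f 6 1 7
f 6 7 3
f 7 1 8
f 7 8 3
f 8 1 9
f 8 9 3
f 9 1 10
f 9 10 3
f 10 1 11
f 10 11 3
f 11 1 2
f 11 2 3
f 13 15 12
f 16 13 12
f 12 15 14
f 14 16 12
f 13 19 15
f 17 13 16
f 17 19 13
f 15 19 14
f 18 16 14
f 14 19 18
f 18 17 16
f 19 17 18



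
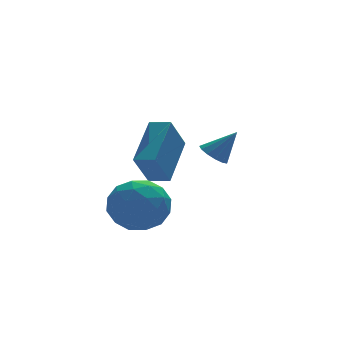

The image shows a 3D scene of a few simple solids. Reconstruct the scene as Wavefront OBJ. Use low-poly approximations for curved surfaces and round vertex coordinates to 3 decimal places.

v -2.575 -1.871 -2.516
v -1.911 -2.669 -1.896
v -3.949 -1.931 -1.124
v -3.285 -2.729 -0.504
v -2.911 -1.584 -0.61
v -2.062 -1.547 -1.47
v -3.798 -3.053 -1.55
v -2.949 -3.016 -2.41
v -2.667 -3.399 -1.298
v -2.119 -2.492 -0.718
v -3.741 -2.108 -2.302
v -3.193 -1.201 -1.722
v -2.122 -2.265 -2.328
v -3.738 -2.335 -0.692
v -3.518 -1.662 -0.755
v -3.127 -2.131 -0.39
v -2.211 -1.605 -2.078
v -1.821 -2.074 -1.713
v -2.408 -1.437 -0.958
v -4.039 -2.526 -1.307
v -3.649 -2.995 -0.942
v -2.733 -2.469 -2.63
v -2.342 -2.938 -2.265
v -3.452 -3.163 -2.062
v -2.177 -3.163 -1.612
v -2.984 -3.198 -0.794
v -3.286 -3.389 -1.409
v -2.787 -3.367 -1.914
v -1.854 -2.629 -1.271
v -2.662 -2.665 -0.453
v -2.442 -1.992 -0.515
v -1.943 -1.97 -1.021
v -2.299 -3.059 -0.92
v -3.198 -1.935 -2.567
v -4.006 -1.971 -1.749
v -3.917 -2.63 -1.999
v -3.418 -2.608 -2.505
v -2.876 -1.402 -2.226
v -3.683 -1.437 -1.408
v -3.073 -1.233 -1.106
v -2.574 -1.211 -1.611
v -3.561 -1.541 -2.1
v -2.255 -1.474 -0.757
v -2.999 -1.948 0.554
v -1.112 -0.068 0.401
v -1.856 -0.543 1.712
v -1.664 -2.057 -0.632
v -2.408 -2.532 0.679
v -0.521 -0.652 0.526
v -1.265 -1.126 1.837
v 1.084 0.518 -0.701
v 1.589 0.794 -1.023
v 1.916 0.282 0.401
v 1.421 1.068 -0.838
v 1.146 1.168 -0.608
v 0.851 1.061 -0.408
v 0.63 0.782 -0.301
v 0.553 0.419 -0.321
v 0.645 0.087 -0.461
v 0.876 -0.108 -0.677
v 1.173 -0.105 -0.901
v 1.442 0.096 -1.061
v 1.597 0.431 -1.107
f 1 38 17
f 38 12 41
f 17 41 6
f 38 41 17
f 1 17 13
f 17 6 18
f 13 18 2
f 17 18 13
f 1 13 22
f 13 2 23
f 22 23 8
f 13 23 22
f 1 22 34
f 22 8 37
f 34 37 11
f 22 37 34
f 1 34 38
f 34 11 42
f 38 42 12
f 34 42 38
f 2 18 29
f 18 6 32
f 29 32 10
f 18 32 29
f 6 41 19
f 41 12 40
f 19 40 5
f 41 40 19
f 12 42 39
f 42 11 35
f 39 35 3
f 42 35 39
f 11 37 36
f 37 8 24
f 36 24 7
f 37 24 36
f 8 23 28
f 23 2 25
f 28 25 9
f 23 25 28
f 4 30 16
f 30 10 31
f 16 31 5
f 30 31 16
f 4 16 14
f 16 5 15
f 14 15 3
f 16 15 14
f 4 14 21
f 14 3 20
f 21 20 7
f 14 20 21
f 4 21 26
f 21 7 27
f 26 27 9
f 21 27 26
f 4 26 30
f 26 9 33
f 30 33 10
f 26 33 30
f 5 31 19
f 31 10 32
f 19 32 6
f 31 32 19
f 3 15 39
f 15 5 40
f 39 40 12
f 15 40 39
f 7 20 36
f 20 3 35
f 36 35 11
f 20 35 36
f 9 27 28
f 27 7 24
f 28 24 8
f 27 24 28
f 10 33 29
f 33 9 25
f 29 25 2
f 33 25 29
f 44 46 43
f 47 44 43
f 43 46 45
f 45 47 43
f 44 50 46
f 48 44 47
f 48 50 44
f 46 50 45
f 49 47 45
f 45 50 49
f 49 48 47
f 50 48 49
f 52 51 54
f 52 54 53
f 54 51 55
f 54 55 53
f 55 51 56
f 55 56 53
f 56 51 57
f 56 57 53
f 57 51 58
f 57 58 53
f 58 51 59
f 58 59 53
f 59 51 60
f 59 60 53
f 60 51 61
f 60 61 53
f 61 51 62
f 61 62 53
f 62 51 63
f 62 63 53
f 63 51 52
f 63 52 53



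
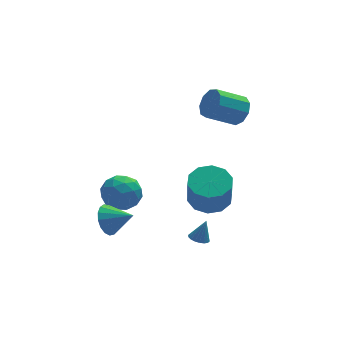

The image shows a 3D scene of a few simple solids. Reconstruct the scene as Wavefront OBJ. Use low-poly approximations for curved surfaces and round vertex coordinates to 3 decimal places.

v -4.241 -1.417 -3.121
v -3.667 -1.068 -3.765
v -3.139 -2.083 -2.499
v -3.664 -0.762 -3.442
v -3.793 -0.605 -3.046
v -4.025 -0.635 -2.667
v -4.306 -0.844 -2.392
v -4.573 -1.184 -2.284
v -4.763 -1.577 -2.368
v -4.834 -1.934 -2.625
v -4.769 -2.173 -2.995
v -4.583 -2.238 -3.394
v -4.319 -2.115 -3.731
v -4.037 -1.833 -3.928
v -3.802 -1.455 -3.94
v 0.545 -2.395 -1.612
v 1.641 -2.441 -1.528
v 1.49 -3.052 0.115
v 0.395 -3.005 0.032
v 1.44 -1.826 -1.318
v 1.289 -2.437 0.325
v 0.897 -1.429 -1.221
v 0.746 -2.04 0.423
v 0.22 -1.4 -1.272
v 0.069 -2.011 0.372
v -0.333 -1.752 -1.453
v -0.484 -2.362 0.19
v -0.55 -2.348 -1.695
v -0.701 -2.959 -0.052
v -0.349 -2.963 -1.905
v -0.5 -3.574 -0.262
v 0.194 -3.36 -2.003
v 0.043 -3.971 -0.359
v 0.871 -3.389 -1.952
v 0.72 -4 -0.308
v 1.424 -3.038 -1.77
v 1.273 -3.648 -0.127
v -3.343 1.509 -2.897
v -2.673 0.911 -3.557
v -3.647 0.049 -1.883
v -2.977 -0.549 -2.543
v -2.55 0.244 -1.886
v -2.362 1.146 -2.513
v -3.958 -0.186 -2.927
v -3.77 0.716 -3.554
v -3.053 -0.136 -3.576
v -2.182 0.129 -2.932
v -4.138 0.831 -2.508
v -3.267 1.096 -1.864
v -2.982 1.338 -3.316
v -3.338 -0.378 -2.124
v -3.087 0.087 -1.738
v -2.693 -0.264 -2.126
v -2.799 1.476 -2.702
v -2.405 1.125 -3.09
v -2.332 0.733 -2.108
v -3.915 -0.165 -2.35
v -3.521 -0.516 -2.738
v -3.627 1.224 -3.314
v -3.233 0.873 -3.702
v -3.988 0.227 -3.332
v -2.811 0.371 -3.715
v -2.989 -0.487 -3.119
v -3.566 -0.274 -3.345
v -3.456 0.257 -3.713
v -2.299 0.528 -3.337
v -2.478 -0.331 -2.741
v -2.227 0.135 -2.355
v -2.116 0.666 -2.723
v -2.522 -0.088 -3.348
v -3.842 1.291 -2.699
v -4.021 0.432 -2.103
v -4.204 0.294 -2.717
v -4.093 0.825 -3.085
v -3.331 1.447 -2.321
v -3.509 0.589 -1.725
v -2.864 0.703 -1.727
v -2.754 1.234 -2.095
v -3.798 1.048 -2.092
v -0.296 -3.622 -3.543
v 0.213 -3.631 -3.723
v 0.096 -3.498 -2.437
v 0.158 -3.397 -3.729
v 0.014 -3.208 -3.699
v -0.192 -3.1 -3.638
v -0.419 -3.096 -3.558
v -0.621 -3.196 -3.475
v -0.759 -3.38 -3.406
v -0.805 -3.612 -3.363
v -0.751 -3.846 -3.357
v -0.606 -4.035 -3.387
v -0.4 -4.143 -3.448
v -0.173 -4.147 -3.528
v 0.029 -4.047 -3.611
v 0.167 -3.863 -3.68
v 2.719 0.256 2.479
v 3.15 -0.088 3.178
v 1.631 -0.199 4.06
v 1.201 0.144 3.361
v 3.132 0.519 3.222
v 1.613 0.408 4.104
v 2.92 1.003 2.919
v 1.401 0.891 3.801
v 2.615 1.137 2.41
v 1.096 1.025 3.292
v 2.358 0.859 1.933
v 0.839 0.747 2.815
v 2.271 0.298 1.712
v 0.752 0.187 2.594
v 2.393 -0.282 1.849
v 0.874 -0.393 2.731
v 2.668 -0.611 2.281
v 1.149 -0.722 3.163
v 2.967 -0.534 2.806
v 1.448 -0.645 3.688
f 2 1 4
f 2 4 3
f 4 1 5
f 4 5 3
f 5 1 6
f 5 6 3
f 6 1 7
f 6 7 3
f 7 1 8
f 7 8 3
f 8 1 9
f 8 9 3
f 9 1 10
f 9 10 3
f 10 1 11
f 10 11 3
f 11 1 12
f 11 12 3
f 12 1 13
f 12 13 3
f 13 1 14
f 13 14 3
f 14 1 15
f 14 15 3
f 15 1 2
f 15 2 3
f 17 16 20
f 17 20 18
f 18 20 21
f 18 21 19
f 20 16 22
f 20 22 21
f 21 22 23
f 21 23 19
f 22 16 24
f 22 24 23
f 23 24 25
f 23 25 19
f 24 16 26
f 24 26 25
f 25 26 27
f 25 27 19
f 26 16 28
f 26 28 27
f 27 28 29
f 27 29 19
f 28 16 30
f 28 30 29
f 29 30 31
f 29 31 19
f 30 16 32
f 30 32 31
f 31 32 33
f 31 33 19
f 32 16 34
f 32 34 33
f 33 34 35
f 33 35 19
f 34 16 36
f 34 36 35
f 35 36 37
f 35 37 19
f 36 16 17
f 36 17 37
f 37 17 18
f 37 18 19
f 38 75 54
f 75 49 78
f 54 78 43
f 75 78 54
f 38 54 50
f 54 43 55
f 50 55 39
f 54 55 50
f 38 50 59
f 50 39 60
f 59 60 45
f 50 60 59
f 38 59 71
f 59 45 74
f 71 74 48
f 59 74 71
f 38 71 75
f 71 48 79
f 75 79 49
f 71 79 75
f 39 55 66
f 55 43 69
f 66 69 47
f 55 69 66
f 43 78 56
f 78 49 77
f 56 77 42
f 78 77 56
f 49 79 76
f 79 48 72
f 76 72 40
f 79 72 76
f 48 74 73
f 74 45 61
f 73 61 44
f 74 61 73
f 45 60 65
f 60 39 62
f 65 62 46
f 60 62 65
f 41 67 53
f 67 47 68
f 53 68 42
f 67 68 53
f 41 53 51
f 53 42 52
f 51 52 40
f 53 52 51
f 41 51 58
f 51 40 57
f 58 57 44
f 51 57 58
f 41 58 63
f 58 44 64
f 63 64 46
f 58 64 63
f 41 63 67
f 63 46 70
f 67 70 47
f 63 70 67
f 42 68 56
f 68 47 69
f 56 69 43
f 68 69 56
f 40 52 76
f 52 42 77
f 76 77 49
f 52 77 76
f 44 57 73
f 57 40 72
f 73 72 48
f 57 72 73
f 46 64 65
f 64 44 61
f 65 61 45
f 64 61 65
f 47 70 66
f 70 46 62
f 66 62 39
f 70 62 66
f 81 80 83
f 81 83 82
f 83 80 84
f 83 84 82
f 84 80 85
f 84 85 82
f 85 80 86
f 85 86 82
f 86 80 87
f 86 87 82
f 87 80 88
f 87 88 82
f 88 80 89
f 88 89 82
f 89 80 90
f 89 90 82
f 90 80 91
f 90 91 82
f 91 80 92
f 91 92 82
f 92 80 93
f 92 93 82
f 93 80 94
f 93 94 82
f 94 80 95
f 94 95 82
f 95 80 81
f 95 81 82
f 97 96 100
f 97 100 98
f 98 100 101
f 98 101 99
f 100 96 102
f 100 102 101
f 101 102 103
f 101 103 99
f 102 96 104
f 102 104 103
f 103 104 105
f 103 105 99
f 104 96 106
f 104 106 105
f 105 106 107
f 105 107 99
f 106 96 108
f 106 108 107
f 107 108 109
f 107 109 99
f 108 96 110
f 108 110 109
f 109 110 111
f 109 111 99
f 110 96 112
f 110 112 111
f 111 112 113
f 111 113 99
f 112 96 114
f 112 114 113
f 113 114 115
f 113 115 99
f 114 96 97
f 114 97 115
f 115 97 98
f 115 98 99



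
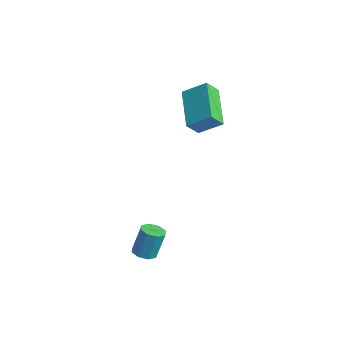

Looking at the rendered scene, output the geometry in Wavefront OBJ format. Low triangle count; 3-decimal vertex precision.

v -0.142 3.021 3.508
v 0.569 3.841 4.223
v -0.176 3.648 2.822
v 0.535 4.468 3.537
v 1.665 2.192 2.663
v 2.376 3.012 3.378
v 1.631 2.819 1.977
v 2.342 3.639 2.692
v 3.962 -1.179 -2.752
v 4.519 -1.299 -2.738
v 4.575 -0.88 -1.414
v 4.018 -0.761 -1.428
v 4.44 -0.889 -2.864
v 4.496 -0.47 -1.54
v 4.08 -0.649 -2.925
v 4.137 -0.23 -1.601
v 3.652 -0.72 -2.884
v 3.708 -0.301 -1.56
v 3.405 -1.06 -2.766
v 3.461 -0.641 -1.442
v 3.484 -1.47 -2.64
v 3.54 -1.051 -1.316
v 3.843 -1.71 -2.579
v 3.9 -1.291 -1.255
v 4.272 -1.639 -2.62
v 4.328 -1.22 -1.296
f 2 4 1
f 5 2 1
f 1 4 3
f 3 5 1
f 2 8 4
f 6 2 5
f 6 8 2
f 4 8 3
f 7 5 3
f 3 8 7
f 7 6 5
f 8 6 7
f 10 9 13
f 10 13 11
f 11 13 14
f 11 14 12
f 13 9 15
f 13 15 14
f 14 15 16
f 14 16 12
f 15 9 17
f 15 17 16
f 16 17 18
f 16 18 12
f 17 9 19
f 17 19 18
f 18 19 20
f 18 20 12
f 19 9 21
f 19 21 20
f 20 21 22
f 20 22 12
f 21 9 23
f 21 23 22
f 22 23 24
f 22 24 12
f 23 9 25
f 23 25 24
f 24 25 26
f 24 26 12
f 25 9 10
f 25 10 26
f 26 10 11
f 26 11 12



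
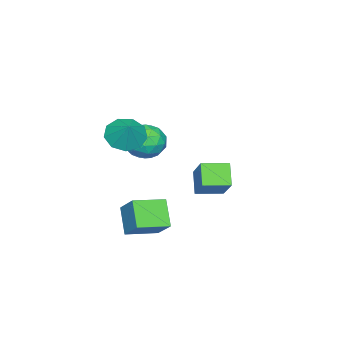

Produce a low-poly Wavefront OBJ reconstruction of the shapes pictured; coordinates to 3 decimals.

v -1.801 -0.09 -1.215
v -0.649 0.879 0.221
v -2.633 1.068 -1.328
v -1.481 2.036 0.108
v -0.979 0.404 -2.208
v 0.173 1.372 -0.772
v -1.811 1.561 -2.321
v -0.659 2.53 -0.885
v 1.85 0.246 2.624
v 2.329 -0.244 1.786
v 1.391 -1.316 3.274
v 1.87 -1.806 2.436
v 2.469 -1.296 3.181
v 2.753 -0.331 2.779
v 0.967 -1.229 2.281
v 1.251 -0.264 1.879
v 1.784 -1.156 1.574
v 2.712 -1.197 2.13
v 1.008 -0.363 2.93
v 1.936 -0.404 3.486
v 2.13 0.138 2.148
v 1.59 -1.698 2.912
v 1.942 -1.398 3.35
v 2.224 -1.686 2.857
v 2.379 0.087 2.731
v 2.661 -0.201 2.239
v 2.743 -0.819 3.059
v 1.059 -1.359 2.821
v 1.341 -1.647 2.329
v 1.496 0.126 2.203
v 1.778 -0.162 1.71
v 0.977 -0.741 2.001
v 2.091 -0.686 1.531
v 1.821 -1.604 1.913
v 1.29 -1.265 1.822
v 1.457 -0.698 1.586
v 2.637 -0.71 1.857
v 2.367 -1.628 2.24
v 2.719 -1.329 2.677
v 2.886 -0.761 2.441
v 2.316 -1.246 1.733
v 1.353 0.068 2.82
v 1.083 -0.85 3.203
v 0.834 -0.799 2.619
v 1.001 -0.231 2.383
v 1.899 0.044 3.147
v 1.629 -0.874 3.529
v 2.263 -0.862 3.474
v 2.43 -0.295 3.238
v 1.404 -0.314 3.327
v 2.963 -1.218 3.414
v 3.844 -1.481 2.95
v 3.657 -0.642 4.406
v 3.634 -0.846 2.728
v 3.111 -0.385 2.827
v 2.518 -0.314 3.201
v 2.133 -0.666 3.675
v 2.137 -1.276 4.027
v 2.527 -1.859 4.092
v 3.121 -2.142 3.84
v 3.641 -1.993 3.389
v 2.251 -1.946 -2.103
v 2.909 -0.929 -0.982
v 0.993 -0.823 -2.385
v 1.651 0.194 -1.264
v 3.149 -1.234 -3.276
v 3.807 -0.217 -2.155
v 1.891 -0.111 -3.558
v 2.549 0.906 -2.437
f 2 4 1
f 5 2 1
f 1 4 3
f 3 5 1
f 2 8 4
f 6 2 5
f 6 8 2
f 4 8 3
f 7 5 3
f 3 8 7
f 7 6 5
f 8 6 7
f 9 46 25
f 46 20 49
f 25 49 14
f 46 49 25
f 9 25 21
f 25 14 26
f 21 26 10
f 25 26 21
f 9 21 30
f 21 10 31
f 30 31 16
f 21 31 30
f 9 30 42
f 30 16 45
f 42 45 19
f 30 45 42
f 9 42 46
f 42 19 50
f 46 50 20
f 42 50 46
f 10 26 37
f 26 14 40
f 37 40 18
f 26 40 37
f 14 49 27
f 49 20 48
f 27 48 13
f 49 48 27
f 20 50 47
f 50 19 43
f 47 43 11
f 50 43 47
f 19 45 44
f 45 16 32
f 44 32 15
f 45 32 44
f 16 31 36
f 31 10 33
f 36 33 17
f 31 33 36
f 12 38 24
f 38 18 39
f 24 39 13
f 38 39 24
f 12 24 22
f 24 13 23
f 22 23 11
f 24 23 22
f 12 22 29
f 22 11 28
f 29 28 15
f 22 28 29
f 12 29 34
f 29 15 35
f 34 35 17
f 29 35 34
f 12 34 38
f 34 17 41
f 38 41 18
f 34 41 38
f 13 39 27
f 39 18 40
f 27 40 14
f 39 40 27
f 11 23 47
f 23 13 48
f 47 48 20
f 23 48 47
f 15 28 44
f 28 11 43
f 44 43 19
f 28 43 44
f 17 35 36
f 35 15 32
f 36 32 16
f 35 32 36
f 18 41 37
f 41 17 33
f 37 33 10
f 41 33 37
f 52 51 54
f 52 54 53
f 54 51 55
f 54 55 53
f 55 51 56
f 55 56 53
f 56 51 57
f 56 57 53
f 57 51 58
f 57 58 53
f 58 51 59
f 58 59 53
f 59 51 60
f 59 60 53
f 60 51 61
f 60 61 53
f 61 51 52
f 61 52 53
f 63 65 62
f 66 63 62
f 62 65 64
f 64 66 62
f 63 69 65
f 67 63 66
f 67 69 63
f 65 69 64
f 68 66 64
f 64 69 68
f 68 67 66
f 69 67 68



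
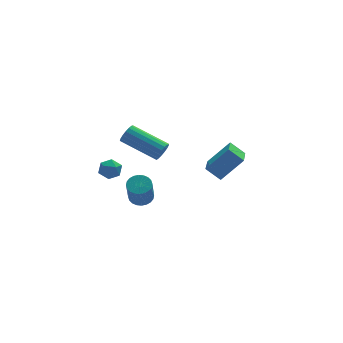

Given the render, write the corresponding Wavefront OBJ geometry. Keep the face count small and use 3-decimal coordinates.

v -3.026 -1.961 2.315
v -2.436 -1.916 2.467
v -2.725 -2.635 3.798
v -3.314 -2.679 3.645
v -2.523 -1.713 2.557
v -2.812 -2.432 3.888
v -2.687 -1.549 2.61
v -2.976 -2.267 3.941
v -2.902 -1.447 2.619
v -3.19 -2.165 3.95
v -3.135 -1.423 2.581
v -3.424 -2.142 3.912
v -3.352 -1.481 2.502
v -3.641 -2.2 3.833
v -3.52 -1.612 2.395
v -3.809 -2.331 3.726
v -3.612 -1.796 2.276
v -3.901 -2.515 3.607
v -3.615 -2.005 2.162
v -3.904 -2.724 3.493
v -3.528 -2.208 2.072
v -3.817 -2.927 3.403
v -3.364 -2.373 2.019
v -3.653 -3.091 3.35
v -3.15 -2.475 2.01
v -3.438 -3.193 3.341
v -2.916 -2.498 2.048
v -3.205 -3.217 3.379
v -2.699 -2.44 2.127
v -2.988 -3.159 3.458
v -2.531 -2.309 2.234
v -2.82 -3.028 3.565
v -2.439 -2.125 2.353
v -2.728 -2.844 3.684
v -4.497 0.33 2.776
v -4.08 0.769 2.563
v -3.74 -0.129 3.317
v -3.323 0.31 3.104
v -3.784 0.48 3.515
v -4.253 0.763 3.181
v -3.567 -0.123 2.699
v -4.036 0.16 2.365
v -3.505 0.488 2.516
v -3.64 0.861 3.02
v -4.18 -0.221 2.86
v -4.315 0.152 3.364
v 1.884 0.921 0.678
v 1.237 1.38 1.319
v 2.456 2.357 0.227
v 1.808 2.816 0.868
v 3.052 0.844 1.912
v 2.404 1.303 2.553
v 3.623 2.28 1.461
v 2.976 2.739 2.102
v -0.45 3.165 1.787
v -0.063 3.334 2.199
v -1.543 4.705 3.025
v -1.93 4.535 2.613
v -0.017 3.513 1.985
v -1.497 4.884 2.811
v -0.07 3.612 1.726
v -1.55 4.982 2.552
v -0.21 3.608 1.481
v -1.69 4.979 2.307
v -0.405 3.503 1.306
v -1.885 4.874 2.132
v -0.61 3.321 1.241
v -2.091 4.691 2.067
v -0.779 3.102 1.301
v -2.259 4.473 2.127
v -0.872 2.898 1.473
v -2.352 4.269 2.299
v -0.869 2.755 1.716
v -2.349 4.126 2.542
v -0.769 2.706 1.976
v -2.249 4.077 2.802
v -0.597 2.762 2.192
v -2.077 4.133 3.018
v -0.39 2.91 2.316
v -1.871 4.281 3.142
v -0.198 3.117 2.318
v -1.678 4.487 3.144
f 2 1 5
f 2 5 3
f 3 5 6
f 3 6 4
f 5 1 7
f 5 7 6
f 6 7 8
f 6 8 4
f 7 1 9
f 7 9 8
f 8 9 10
f 8 10 4
f 9 1 11
f 9 11 10
f 10 11 12
f 10 12 4
f 11 1 13
f 11 13 12
f 12 13 14
f 12 14 4
f 13 1 15
f 13 15 14
f 14 15 16
f 14 16 4
f 15 1 17
f 15 17 16
f 16 17 18
f 16 18 4
f 17 1 19
f 17 19 18
f 18 19 20
f 18 20 4
f 19 1 21
f 19 21 20
f 20 21 22
f 20 22 4
f 21 1 23
f 21 23 22
f 22 23 24
f 22 24 4
f 23 1 25
f 23 25 24
f 24 25 26
f 24 26 4
f 25 1 27
f 25 27 26
f 26 27 28
f 26 28 4
f 27 1 29
f 27 29 28
f 28 29 30
f 28 30 4
f 29 1 31
f 29 31 30
f 30 31 32
f 30 32 4
f 31 1 33
f 31 33 32
f 32 33 34
f 32 34 4
f 33 1 2
f 33 2 34
f 34 2 3
f 34 3 4
f 35 46 40
f 35 40 36
f 35 36 42
f 35 42 45
f 35 45 46
f 36 40 44
f 40 46 39
f 46 45 37
f 45 42 41
f 42 36 43
f 38 44 39
f 38 39 37
f 38 37 41
f 38 41 43
f 38 43 44
f 39 44 40
f 37 39 46
f 41 37 45
f 43 41 42
f 44 43 36
f 48 50 47
f 51 48 47
f 47 50 49
f 49 51 47
f 48 54 50
f 52 48 51
f 52 54 48
f 50 54 49
f 53 51 49
f 49 54 53
f 53 52 51
f 54 52 53
f 56 55 59
f 56 59 57
f 57 59 60
f 57 60 58
f 59 55 61
f 59 61 60
f 60 61 62
f 60 62 58
f 61 55 63
f 61 63 62
f 62 63 64
f 62 64 58
f 63 55 65
f 63 65 64
f 64 65 66
f 64 66 58
f 65 55 67
f 65 67 66
f 66 67 68
f 66 68 58
f 67 55 69
f 67 69 68
f 68 69 70
f 68 70 58
f 69 55 71
f 69 71 70
f 70 71 72
f 70 72 58
f 71 55 73
f 71 73 72
f 72 73 74
f 72 74 58
f 73 55 75
f 73 75 74
f 74 75 76
f 74 76 58
f 75 55 77
f 75 77 76
f 76 77 78
f 76 78 58
f 77 55 79
f 77 79 78
f 78 79 80
f 78 80 58
f 79 55 81
f 79 81 80
f 80 81 82
f 80 82 58
f 81 55 56
f 81 56 82
f 82 56 57
f 82 57 58



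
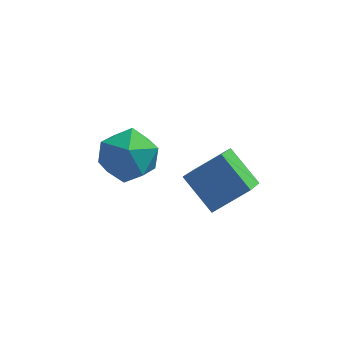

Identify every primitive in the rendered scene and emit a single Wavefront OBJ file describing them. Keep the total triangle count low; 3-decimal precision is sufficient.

v 1.867 2.552 -0.226
v 2.657 2.882 0.364
v 1.976 3.464 -0.883
v 2.766 3.795 -0.293
v 2.574 2.005 -0.867
v 3.364 2.336 -0.277
v 2.683 2.918 -1.524
v 3.473 3.248 -0.934
v 0.03 4.432 -0.804
v 0.505 4.175 -0.215
v 0.415 3.445 -1.545
v 0.89 3.188 -0.956
v 0.096 3.143 -0.878
v -0.142 3.753 -0.42
v 1.062 3.867 -1.34
v 0.824 4.477 -0.882
v 1.143 3.826 -0.546
v 0.546 3.378 -0.26
v 0.374 4.242 -1.5
v -0.223 3.794 -1.214
f 2 4 1
f 5 2 1
f 1 4 3
f 3 5 1
f 2 8 4
f 6 2 5
f 6 8 2
f 4 8 3
f 7 5 3
f 3 8 7
f 7 6 5
f 8 6 7
f 9 20 14
f 9 14 10
f 9 10 16
f 9 16 19
f 9 19 20
f 10 14 18
f 14 20 13
f 20 19 11
f 19 16 15
f 16 10 17
f 12 18 13
f 12 13 11
f 12 11 15
f 12 15 17
f 12 17 18
f 13 18 14
f 11 13 20
f 15 11 19
f 17 15 16
f 18 17 10



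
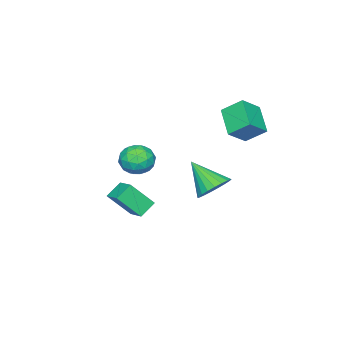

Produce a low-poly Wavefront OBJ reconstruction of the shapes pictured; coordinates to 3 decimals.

v -3.721 1.131 1.932
v -2.656 0.796 2.776
v -4.063 2.149 2.766
v -2.997 1.815 3.611
v -2.663 2.225 1.029
v -1.597 1.891 1.874
v -3.004 3.244 1.864
v -1.939 2.909 2.708
v -2.805 0.376 -3.011
v -1.769 0.294 -2.975
v -2.975 -1.156 -1.629
v -1.847 0.583 -2.663
v -2.091 0.837 -2.412
v -2.458 1.011 -2.265
v -2.886 1.075 -2.246
v -3.299 1.019 -2.36
v -3.627 0.851 -2.586
v -3.813 0.6 -2.886
v -3.824 0.311 -3.208
v -3.66 0.034 -3.495
v -3.347 -0.185 -3.699
v -2.941 -0.307 -3.784
v -2.511 -0.311 -3.735
v -2.133 -0.196 -3.561
v -1.87 0.018 -3.292
v -0.042 -2.82 -4.564
v -0.918 -2.611 -3.95
v 0.507 -1.797 -4.128
v -0.369 -1.588 -3.515
v 0.669 -3.772 -3.225
v -0.207 -3.563 -2.612
v 1.218 -2.749 -2.79
v 0.342 -2.54 -2.176
v 2.659 0.225 0.814
v 3.272 0.031 1.508
v 1.928 -1.091 1.092
v 2.541 -1.285 1.786
v 1.92 -0.579 1.888
v 2.372 0.235 1.716
v 2.828 -1.295 0.884
v 3.28 -0.481 0.712
v 3.377 -0.909 1.551
v 2.816 -0.466 2.171
v 2.384 -0.594 0.429
v 1.823 -0.151 1.049
v 3.03 0.244 1.137
v 2.17 -1.304 1.463
v 1.805 -0.888 1.523
v 2.166 -1.003 1.931
v 2.501 0.364 1.259
v 2.861 0.249 1.667
v 2.066 -0.109 1.89
v 2.339 -1.309 0.933
v 2.699 -1.424 1.341
v 3.034 -0.057 0.669
v 3.395 -0.172 1.077
v 3.134 -0.951 0.71
v 3.452 -0.423 1.57
v 3.022 -1.197 1.733
v 3.191 -1.202 1.203
v 3.456 -0.724 1.102
v 3.122 -0.163 1.934
v 2.692 -0.936 2.098
v 2.327 -0.521 2.158
v 2.593 -0.043 2.057
v 3.183 -0.715 1.96
v 2.508 -0.124 0.502
v 2.078 -0.897 0.666
v 2.607 -1.017 0.543
v 2.873 -0.539 0.442
v 2.178 0.137 0.867
v 1.748 -0.637 1.03
v 1.744 -0.336 1.498
v 2.009 0.142 1.397
v 2.017 -0.345 0.64
f 2 4 1
f 5 2 1
f 1 4 3
f 3 5 1
f 2 8 4
f 6 2 5
f 6 8 2
f 4 8 3
f 7 5 3
f 3 8 7
f 7 6 5
f 8 6 7
f 10 9 12
f 10 12 11
f 12 9 13
f 12 13 11
f 13 9 14
f 13 14 11
f 14 9 15
f 14 15 11
f 15 9 16
f 15 16 11
f 16 9 17
f 16 17 11
f 17 9 18
f 17 18 11
f 18 9 19
f 18 19 11
f 19 9 20
f 19 20 11
f 20 9 21
f 20 21 11
f 21 9 22
f 21 22 11
f 22 9 23
f 22 23 11
f 23 9 24
f 23 24 11
f 24 9 25
f 24 25 11
f 25 9 10
f 25 10 11
f 27 29 26
f 30 27 26
f 26 29 28
f 28 30 26
f 27 33 29
f 31 27 30
f 31 33 27
f 29 33 28
f 32 30 28
f 28 33 32
f 32 31 30
f 33 31 32
f 34 71 50
f 71 45 74
f 50 74 39
f 71 74 50
f 34 50 46
f 50 39 51
f 46 51 35
f 50 51 46
f 34 46 55
f 46 35 56
f 55 56 41
f 46 56 55
f 34 55 67
f 55 41 70
f 67 70 44
f 55 70 67
f 34 67 71
f 67 44 75
f 71 75 45
f 67 75 71
f 35 51 62
f 51 39 65
f 62 65 43
f 51 65 62
f 39 74 52
f 74 45 73
f 52 73 38
f 74 73 52
f 45 75 72
f 75 44 68
f 72 68 36
f 75 68 72
f 44 70 69
f 70 41 57
f 69 57 40
f 70 57 69
f 41 56 61
f 56 35 58
f 61 58 42
f 56 58 61
f 37 63 49
f 63 43 64
f 49 64 38
f 63 64 49
f 37 49 47
f 49 38 48
f 47 48 36
f 49 48 47
f 37 47 54
f 47 36 53
f 54 53 40
f 47 53 54
f 37 54 59
f 54 40 60
f 59 60 42
f 54 60 59
f 37 59 63
f 59 42 66
f 63 66 43
f 59 66 63
f 38 64 52
f 64 43 65
f 52 65 39
f 64 65 52
f 36 48 72
f 48 38 73
f 72 73 45
f 48 73 72
f 40 53 69
f 53 36 68
f 69 68 44
f 53 68 69
f 42 60 61
f 60 40 57
f 61 57 41
f 60 57 61
f 43 66 62
f 66 42 58
f 62 58 35
f 66 58 62

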